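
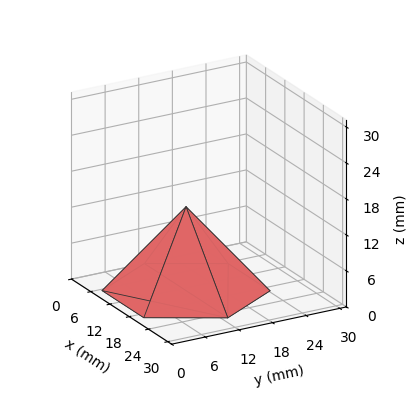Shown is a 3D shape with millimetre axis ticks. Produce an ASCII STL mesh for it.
Reading the render: the shape is a regular 6-sided pyramid, base circumscribed radius ≈ 13 mm, apex at z ≈ 14 mm (dimensions read to the nearest mm from the axis ticks). For the STL, each face is triangulated and given an outward normal.

solid part
  facet normal 0.0000 0.0000 -1.0000
    outer loop
      vertex 6.50 24.26 0.00
      vertex 19.50 24.26 0.00
      vertex 26.00 13.00 0.00
    endloop
  endfacet
  facet normal 0.0000 0.0000 -1.0000
    outer loop
      vertex 0.00 13.00 0.00
      vertex 6.50 24.26 0.00
      vertex 26.00 13.00 0.00
    endloop
  endfacet
  facet normal 0.0000 0.0000 -1.0000
    outer loop
      vertex 6.50 1.74 0.00
      vertex 0.00 13.00 0.00
      vertex 26.00 13.00 0.00
    endloop
  endfacet
  facet normal 0.0000 0.0000 -1.0000
    outer loop
      vertex 19.50 1.74 0.00
      vertex 6.50 1.74 0.00
      vertex 26.00 13.00 0.00
    endloop
  endfacet
  facet normal 0.6749 0.3896 0.6267
    outer loop
      vertex 26.00 13.00 0.00
      vertex 19.50 24.26 0.00
      vertex 13.00 13.00 14.00
    endloop
  endfacet
  facet normal 0.0000 0.7792 0.6267
    outer loop
      vertex 19.50 24.26 0.00
      vertex 6.50 24.26 0.00
      vertex 13.00 13.00 14.00
    endloop
  endfacet
  facet normal -0.6749 0.3896 0.6267
    outer loop
      vertex 6.50 24.26 0.00
      vertex 0.00 13.00 0.00
      vertex 13.00 13.00 14.00
    endloop
  endfacet
  facet normal -0.6749 -0.3896 0.6267
    outer loop
      vertex 0.00 13.00 0.00
      vertex 6.50 1.74 0.00
      vertex 13.00 13.00 14.00
    endloop
  endfacet
  facet normal 0.0000 -0.7792 0.6267
    outer loop
      vertex 6.50 1.74 0.00
      vertex 19.50 1.74 0.00
      vertex 13.00 13.00 14.00
    endloop
  endfacet
  facet normal 0.6749 -0.3896 0.6267
    outer loop
      vertex 19.50 1.74 0.00
      vertex 26.00 13.00 0.00
      vertex 13.00 13.00 14.00
    endloop
  endfacet
endsolid part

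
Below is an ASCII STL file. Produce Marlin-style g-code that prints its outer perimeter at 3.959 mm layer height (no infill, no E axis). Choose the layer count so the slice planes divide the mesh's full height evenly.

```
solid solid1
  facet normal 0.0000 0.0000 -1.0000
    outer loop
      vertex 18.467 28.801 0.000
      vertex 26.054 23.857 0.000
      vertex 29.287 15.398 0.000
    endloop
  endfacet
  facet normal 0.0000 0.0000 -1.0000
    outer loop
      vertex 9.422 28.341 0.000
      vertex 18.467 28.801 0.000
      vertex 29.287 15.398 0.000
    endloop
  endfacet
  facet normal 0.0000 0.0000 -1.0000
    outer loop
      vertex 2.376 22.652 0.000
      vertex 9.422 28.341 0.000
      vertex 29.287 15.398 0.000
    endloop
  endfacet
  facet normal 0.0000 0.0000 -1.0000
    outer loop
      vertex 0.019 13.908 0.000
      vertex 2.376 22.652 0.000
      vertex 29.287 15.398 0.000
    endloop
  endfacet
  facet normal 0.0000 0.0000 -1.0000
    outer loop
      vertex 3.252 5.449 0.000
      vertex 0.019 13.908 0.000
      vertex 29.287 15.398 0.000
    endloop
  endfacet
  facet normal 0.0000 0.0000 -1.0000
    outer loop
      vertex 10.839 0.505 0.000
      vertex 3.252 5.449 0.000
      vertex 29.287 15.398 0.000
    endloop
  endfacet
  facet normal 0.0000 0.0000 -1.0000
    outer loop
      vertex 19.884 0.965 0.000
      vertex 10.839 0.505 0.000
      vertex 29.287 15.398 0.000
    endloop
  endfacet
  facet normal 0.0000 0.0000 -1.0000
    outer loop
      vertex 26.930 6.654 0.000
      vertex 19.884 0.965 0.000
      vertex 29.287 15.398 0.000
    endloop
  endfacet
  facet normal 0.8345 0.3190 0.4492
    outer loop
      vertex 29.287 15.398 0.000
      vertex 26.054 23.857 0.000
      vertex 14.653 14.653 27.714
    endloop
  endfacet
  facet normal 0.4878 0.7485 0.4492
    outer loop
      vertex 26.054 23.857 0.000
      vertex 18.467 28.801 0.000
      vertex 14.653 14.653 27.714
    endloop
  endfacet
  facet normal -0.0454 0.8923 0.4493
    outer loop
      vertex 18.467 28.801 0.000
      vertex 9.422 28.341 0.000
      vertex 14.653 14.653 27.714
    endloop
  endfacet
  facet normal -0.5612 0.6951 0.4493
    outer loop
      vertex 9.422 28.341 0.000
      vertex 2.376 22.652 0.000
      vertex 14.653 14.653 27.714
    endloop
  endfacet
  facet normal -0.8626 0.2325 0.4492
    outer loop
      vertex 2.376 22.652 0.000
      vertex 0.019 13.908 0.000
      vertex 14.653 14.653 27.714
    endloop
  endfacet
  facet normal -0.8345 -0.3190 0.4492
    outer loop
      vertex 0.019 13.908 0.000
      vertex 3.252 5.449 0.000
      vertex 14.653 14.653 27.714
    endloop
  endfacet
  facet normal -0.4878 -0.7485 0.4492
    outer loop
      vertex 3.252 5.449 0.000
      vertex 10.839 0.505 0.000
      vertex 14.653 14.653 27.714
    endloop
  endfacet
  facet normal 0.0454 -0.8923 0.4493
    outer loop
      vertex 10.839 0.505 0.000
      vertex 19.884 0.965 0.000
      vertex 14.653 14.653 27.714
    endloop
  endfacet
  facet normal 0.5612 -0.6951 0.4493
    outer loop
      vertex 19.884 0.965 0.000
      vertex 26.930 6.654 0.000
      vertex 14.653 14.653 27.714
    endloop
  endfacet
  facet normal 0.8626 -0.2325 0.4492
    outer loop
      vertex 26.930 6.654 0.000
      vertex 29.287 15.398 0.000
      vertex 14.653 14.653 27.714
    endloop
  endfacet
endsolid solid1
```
; perimeter-only toolpath
G21 ; units = mm
G90 ; absolute positioning
G28 ; home
; layer 1
G0 Z3.959
G0 X27.196 Y15.292
G1 X24.425 Y22.542
G1 X17.922 Y26.780
G1 X10.169 Y26.386
G1 X4.130 Y21.509
G1 X2.110 Y14.014
G1 X4.881 Y6.764
G1 X11.384 Y2.526
G1 X19.137 Y2.920
G1 X25.176 Y7.797
G1 X27.196 Y15.292
; layer 2
G0 Z7.918
G0 X25.106 Y15.185
G1 X22.797 Y21.227
G1 X17.377 Y24.759
G1 X10.917 Y24.430
G1 X5.884 Y20.367
G1 X4.200 Y14.121
G1 X6.509 Y8.079
G1 X11.929 Y4.547
G1 X18.389 Y4.876
G1 X23.422 Y8.939
G1 X25.106 Y15.185
; layer 3
G0 Z11.877
G0 X23.015 Y15.079
G1 X21.168 Y19.912
G1 X16.832 Y22.738
G1 X11.664 Y22.475
G1 X7.638 Y19.224
G1 X6.291 Y14.227
G1 X8.138 Y9.394
G1 X12.474 Y6.568
G1 X17.642 Y6.831
G1 X21.668 Y10.082
G1 X23.015 Y15.079
; layer 4
G0 Z15.837
G0 X20.925 Y14.972
G1 X19.539 Y18.598
G1 X16.288 Y20.716
G1 X12.411 Y20.519
G1 X9.391 Y18.081
G1 X8.381 Y14.334
G1 X9.767 Y10.708
G1 X13.018 Y8.590
G1 X16.895 Y8.787
G1 X19.915 Y11.225
G1 X20.925 Y14.972
; layer 5
G0 Z19.796
G0 X18.834 Y14.866
G1 X17.910 Y17.283
G1 X15.743 Y18.695
G1 X13.158 Y18.564
G1 X11.145 Y16.938
G1 X10.472 Y14.440
G1 X11.396 Y12.023
G1 X13.563 Y10.611
G1 X16.148 Y10.742
G1 X18.161 Y12.368
G1 X18.834 Y14.866
; layer 6
G0 Z23.755
G0 X16.744 Y14.759
G1 X16.282 Y15.968
G1 X15.198 Y16.674
G1 X13.906 Y16.608
G1 X12.899 Y15.796
G1 X12.562 Y14.547
G1 X13.024 Y13.338
G1 X14.108 Y12.632
G1 X15.400 Y12.698
G1 X16.407 Y13.510
G1 X16.744 Y14.759
M2 ; end

The solid is a regular 10-sided pyramid, base circumscribed radius ≈ 14.7 mm, apex at z ≈ 27.7 mm. Slicing at Δz = 3.959 mm — 7 equal slices spanning the solid's height, so layer i sits at z = i·h/7 — gives 6 non-empty perimeters. Each is a 10-segment closed polygon; G0 lifts to the layer z and rapids to the start vertex, then G1 traces the edges. The cross-section shrinks linearly with z (the slice at the apex is degenerate and omitted).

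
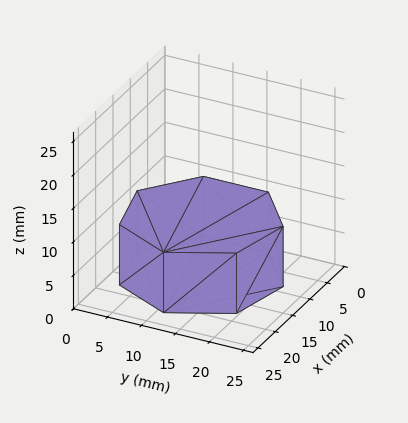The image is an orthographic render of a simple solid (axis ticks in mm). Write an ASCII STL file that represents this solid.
Reading the render: the shape is a regular 7-sided prism (a cylinder approximated with 7 flat sides), circumscribed radius ≈ 11 mm, height ≈ 9 mm (dimensions read to the nearest mm from the axis ticks). For the STL, each face is triangulated and given an outward normal.

solid part
  facet normal 0.0000 0.0000 -1.0000
    outer loop
      vertex 8.552 21.724 0.000
      vertex 17.858 19.600 0.000
      vertex 22.000 11.000 0.000
    endloop
  endfacet
  facet normal 0.0000 0.0000 -1.0000
    outer loop
      vertex 1.089 15.773 0.000
      vertex 8.552 21.724 0.000
      vertex 22.000 11.000 0.000
    endloop
  endfacet
  facet normal 0.0000 0.0000 -1.0000
    outer loop
      vertex 1.089 6.227 0.000
      vertex 1.089 15.773 0.000
      vertex 22.000 11.000 0.000
    endloop
  endfacet
  facet normal 0.0000 0.0000 -1.0000
    outer loop
      vertex 8.552 0.276 0.000
      vertex 1.089 6.227 0.000
      vertex 22.000 11.000 0.000
    endloop
  endfacet
  facet normal 0.0000 0.0000 -1.0000
    outer loop
      vertex 17.858 2.400 0.000
      vertex 8.552 0.276 0.000
      vertex 22.000 11.000 0.000
    endloop
  endfacet
  facet normal 0.0000 0.0000 1.0000
    outer loop
      vertex 22.000 11.000 9.000
      vertex 17.858 19.600 9.000
      vertex 8.552 21.724 9.000
    endloop
  endfacet
  facet normal 0.0000 0.0000 1.0000
    outer loop
      vertex 22.000 11.000 9.000
      vertex 8.552 21.724 9.000
      vertex 1.089 15.773 9.000
    endloop
  endfacet
  facet normal 0.0000 0.0000 1.0000
    outer loop
      vertex 22.000 11.000 9.000
      vertex 1.089 15.773 9.000
      vertex 1.089 6.227 9.000
    endloop
  endfacet
  facet normal 0.0000 0.0000 1.0000
    outer loop
      vertex 22.000 11.000 9.000
      vertex 1.089 6.227 9.000
      vertex 8.552 0.276 9.000
    endloop
  endfacet
  facet normal 0.0000 0.0000 1.0000
    outer loop
      vertex 22.000 11.000 9.000
      vertex 8.552 0.276 9.000
      vertex 17.858 2.400 9.000
    endloop
  endfacet
  facet normal 0.9010 0.4339 0.0000
    outer loop
      vertex 22.000 11.000 0.000
      vertex 17.858 19.600 0.000
      vertex 17.858 19.600 9.000
    endloop
  endfacet
  facet normal 0.9010 0.4339 0.0000
    outer loop
      vertex 22.000 11.000 0.000
      vertex 17.858 19.600 9.000
      vertex 22.000 11.000 9.000
    endloop
  endfacet
  facet normal 0.2225 0.9749 0.0000
    outer loop
      vertex 17.858 19.600 0.000
      vertex 8.552 21.724 0.000
      vertex 8.552 21.724 9.000
    endloop
  endfacet
  facet normal 0.2225 0.9749 0.0000
    outer loop
      vertex 17.858 19.600 0.000
      vertex 8.552 21.724 9.000
      vertex 17.858 19.600 9.000
    endloop
  endfacet
  facet normal -0.6235 0.7819 0.0000
    outer loop
      vertex 8.552 21.724 0.000
      vertex 1.089 15.773 0.000
      vertex 1.089 15.773 9.000
    endloop
  endfacet
  facet normal -0.6235 0.7819 0.0000
    outer loop
      vertex 8.552 21.724 0.000
      vertex 1.089 15.773 9.000
      vertex 8.552 21.724 9.000
    endloop
  endfacet
  facet normal -1.0000 0.0000 0.0000
    outer loop
      vertex 1.089 15.773 0.000
      vertex 1.089 6.227 0.000
      vertex 1.089 6.227 9.000
    endloop
  endfacet
  facet normal -1.0000 0.0000 0.0000
    outer loop
      vertex 1.089 15.773 0.000
      vertex 1.089 6.227 9.000
      vertex 1.089 15.773 9.000
    endloop
  endfacet
  facet normal -0.6235 -0.7819 0.0000
    outer loop
      vertex 1.089 6.227 0.000
      vertex 8.552 0.276 0.000
      vertex 8.552 0.276 9.000
    endloop
  endfacet
  facet normal -0.6235 -0.7819 0.0000
    outer loop
      vertex 1.089 6.227 0.000
      vertex 8.552 0.276 9.000
      vertex 1.089 6.227 9.000
    endloop
  endfacet
  facet normal 0.2225 -0.9749 0.0000
    outer loop
      vertex 8.552 0.276 0.000
      vertex 17.858 2.400 0.000
      vertex 17.858 2.400 9.000
    endloop
  endfacet
  facet normal 0.2225 -0.9749 0.0000
    outer loop
      vertex 8.552 0.276 0.000
      vertex 17.858 2.400 9.000
      vertex 8.552 0.276 9.000
    endloop
  endfacet
  facet normal 0.9010 -0.4339 0.0000
    outer loop
      vertex 17.858 2.400 0.000
      vertex 22.000 11.000 0.000
      vertex 22.000 11.000 9.000
    endloop
  endfacet
  facet normal 0.9010 -0.4339 0.0000
    outer loop
      vertex 17.858 2.400 0.000
      vertex 22.000 11.000 9.000
      vertex 17.858 2.400 9.000
    endloop
  endfacet
endsolid part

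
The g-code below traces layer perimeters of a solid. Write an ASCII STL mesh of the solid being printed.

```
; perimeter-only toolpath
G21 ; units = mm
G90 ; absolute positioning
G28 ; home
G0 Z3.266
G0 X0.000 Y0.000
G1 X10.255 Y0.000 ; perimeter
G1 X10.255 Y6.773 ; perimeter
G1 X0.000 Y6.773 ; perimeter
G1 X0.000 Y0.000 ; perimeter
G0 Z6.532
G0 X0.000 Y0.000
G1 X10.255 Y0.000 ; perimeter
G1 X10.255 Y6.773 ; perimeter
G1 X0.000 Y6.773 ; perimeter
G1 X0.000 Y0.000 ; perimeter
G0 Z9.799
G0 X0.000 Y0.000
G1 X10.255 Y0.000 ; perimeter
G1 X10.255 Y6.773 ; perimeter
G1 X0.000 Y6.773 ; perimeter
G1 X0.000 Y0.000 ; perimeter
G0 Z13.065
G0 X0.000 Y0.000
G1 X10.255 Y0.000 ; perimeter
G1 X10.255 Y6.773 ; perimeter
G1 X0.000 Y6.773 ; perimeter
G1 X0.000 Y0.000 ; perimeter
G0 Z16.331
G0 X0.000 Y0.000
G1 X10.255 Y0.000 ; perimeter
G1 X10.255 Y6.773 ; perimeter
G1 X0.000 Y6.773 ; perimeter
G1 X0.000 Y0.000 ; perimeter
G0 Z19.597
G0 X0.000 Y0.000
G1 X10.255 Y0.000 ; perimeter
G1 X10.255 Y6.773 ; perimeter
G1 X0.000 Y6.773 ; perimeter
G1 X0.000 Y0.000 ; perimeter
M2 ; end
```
solid part
  facet normal 0.0000 0.0000 -1.0000
    outer loop
      vertex 10.255 6.773 0.000
      vertex 10.255 0.000 0.000
      vertex 0.000 0.000 0.000
    endloop
  endfacet
  facet normal 0.0000 0.0000 -1.0000
    outer loop
      vertex 0.000 6.773 0.000
      vertex 10.255 6.773 0.000
      vertex 0.000 0.000 0.000
    endloop
  endfacet
  facet normal 0.0000 0.0000 1.0000
    outer loop
      vertex 0.000 0.000 19.597
      vertex 10.255 0.000 19.597
      vertex 10.255 6.773 19.597
    endloop
  endfacet
  facet normal 0.0000 0.0000 1.0000
    outer loop
      vertex 0.000 0.000 19.597
      vertex 10.255 6.773 19.597
      vertex 0.000 6.773 19.597
    endloop
  endfacet
  facet normal 0.0000 -1.0000 0.0000
    outer loop
      vertex 0.000 0.000 0.000
      vertex 10.255 0.000 0.000
      vertex 10.255 0.000 19.597
    endloop
  endfacet
  facet normal 0.0000 -1.0000 0.0000
    outer loop
      vertex 0.000 0.000 0.000
      vertex 10.255 0.000 19.597
      vertex 0.000 0.000 19.597
    endloop
  endfacet
  facet normal 0.0000 1.0000 0.0000
    outer loop
      vertex 10.255 6.773 19.597
      vertex 10.255 6.773 0.000
      vertex 0.000 6.773 0.000
    endloop
  endfacet
  facet normal 0.0000 1.0000 0.0000
    outer loop
      vertex 0.000 6.773 19.597
      vertex 10.255 6.773 19.597
      vertex 0.000 6.773 0.000
    endloop
  endfacet
  facet normal -1.0000 0.0000 0.0000
    outer loop
      vertex 0.000 6.773 19.597
      vertex 0.000 6.773 0.000
      vertex 0.000 0.000 0.000
    endloop
  endfacet
  facet normal -1.0000 0.0000 0.0000
    outer loop
      vertex 0.000 0.000 19.597
      vertex 0.000 6.773 19.597
      vertex 0.000 0.000 0.000
    endloop
  endfacet
  facet normal 1.0000 0.0000 0.0000
    outer loop
      vertex 10.255 0.000 0.000
      vertex 10.255 6.773 0.000
      vertex 10.255 6.773 19.597
    endloop
  endfacet
  facet normal 1.0000 0.0000 0.0000
    outer loop
      vertex 10.255 0.000 0.000
      vertex 10.255 6.773 19.597
      vertex 10.255 0.000 19.597
    endloop
  endfacet
endsolid part

The G0 Z moves step by Δz≈3.266 mm. Every layer's G1 loop is the same polygon, so the solid is a straight extrusion of it from z=0 to z≈19.6. Closing with flat bottom and top caps and triangulating gives 12 facets — a rectangular box, roughly 10.3 × 6.77 mm footprint and 19.6 mm tall.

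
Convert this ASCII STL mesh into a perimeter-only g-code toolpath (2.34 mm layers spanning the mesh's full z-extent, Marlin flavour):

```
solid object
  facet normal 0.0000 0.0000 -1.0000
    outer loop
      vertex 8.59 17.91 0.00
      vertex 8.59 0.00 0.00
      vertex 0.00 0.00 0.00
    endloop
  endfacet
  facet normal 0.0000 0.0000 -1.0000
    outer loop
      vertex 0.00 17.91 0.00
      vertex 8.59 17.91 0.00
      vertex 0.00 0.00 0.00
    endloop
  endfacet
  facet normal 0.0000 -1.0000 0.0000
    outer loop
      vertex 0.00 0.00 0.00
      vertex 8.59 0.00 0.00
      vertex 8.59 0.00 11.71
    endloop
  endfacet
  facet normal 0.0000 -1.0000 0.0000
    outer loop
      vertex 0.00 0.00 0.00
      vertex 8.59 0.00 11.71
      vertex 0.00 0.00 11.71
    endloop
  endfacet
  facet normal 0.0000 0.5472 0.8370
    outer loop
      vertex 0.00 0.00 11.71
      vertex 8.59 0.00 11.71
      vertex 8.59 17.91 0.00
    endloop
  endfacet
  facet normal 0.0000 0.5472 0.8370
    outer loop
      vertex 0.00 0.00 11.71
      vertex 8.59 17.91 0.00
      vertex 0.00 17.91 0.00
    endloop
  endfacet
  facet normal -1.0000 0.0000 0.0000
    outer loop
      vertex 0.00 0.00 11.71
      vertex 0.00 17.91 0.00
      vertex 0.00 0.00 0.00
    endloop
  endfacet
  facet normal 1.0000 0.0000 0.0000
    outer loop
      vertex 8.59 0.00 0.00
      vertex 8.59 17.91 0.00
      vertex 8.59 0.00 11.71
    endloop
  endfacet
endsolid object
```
; perimeter-only toolpath
G21 ; units = mm
G90 ; absolute positioning
G28 ; home
; layer 1
G0 Z2.34
G0 X0.00 Y0.00
G1 X8.59 Y0.00
G1 X8.59 Y14.33
G1 X0.00 Y14.33
G1 X0.00 Y0.00
; layer 2
G0 Z4.68
G0 X0.00 Y0.00
G1 X8.59 Y0.00
G1 X8.59 Y10.75
G1 X0.00 Y10.75
G1 X0.00 Y0.00
; layer 3
G0 Z7.03
G0 X0.00 Y0.00
G1 X8.59 Y0.00
G1 X8.59 Y7.16
G1 X0.00 Y7.16
G1 X0.00 Y0.00
; layer 4
G0 Z9.37
G0 X0.00 Y0.00
G1 X8.59 Y0.00
G1 X8.59 Y3.58
G1 X0.00 Y3.58
G1 X0.00 Y0.00
M2 ; end

The solid is a wedge (ramp): 8.59 × 17.9 mm base, rising to 11.7 mm along the y=0 edge and sloping linearly to z=0 at y=17.9. Slicing at Δz = 2.34 mm — 5 equal slices spanning the solid's height, so layer i sits at z = i·h/5 — gives 4 non-empty perimeters. Each is a 4-segment closed polygon; G0 lifts to the layer z and rapids to the start vertex, then G1 traces the edges. The cross-section shrinks linearly with z (the slice at the apex is degenerate and omitted).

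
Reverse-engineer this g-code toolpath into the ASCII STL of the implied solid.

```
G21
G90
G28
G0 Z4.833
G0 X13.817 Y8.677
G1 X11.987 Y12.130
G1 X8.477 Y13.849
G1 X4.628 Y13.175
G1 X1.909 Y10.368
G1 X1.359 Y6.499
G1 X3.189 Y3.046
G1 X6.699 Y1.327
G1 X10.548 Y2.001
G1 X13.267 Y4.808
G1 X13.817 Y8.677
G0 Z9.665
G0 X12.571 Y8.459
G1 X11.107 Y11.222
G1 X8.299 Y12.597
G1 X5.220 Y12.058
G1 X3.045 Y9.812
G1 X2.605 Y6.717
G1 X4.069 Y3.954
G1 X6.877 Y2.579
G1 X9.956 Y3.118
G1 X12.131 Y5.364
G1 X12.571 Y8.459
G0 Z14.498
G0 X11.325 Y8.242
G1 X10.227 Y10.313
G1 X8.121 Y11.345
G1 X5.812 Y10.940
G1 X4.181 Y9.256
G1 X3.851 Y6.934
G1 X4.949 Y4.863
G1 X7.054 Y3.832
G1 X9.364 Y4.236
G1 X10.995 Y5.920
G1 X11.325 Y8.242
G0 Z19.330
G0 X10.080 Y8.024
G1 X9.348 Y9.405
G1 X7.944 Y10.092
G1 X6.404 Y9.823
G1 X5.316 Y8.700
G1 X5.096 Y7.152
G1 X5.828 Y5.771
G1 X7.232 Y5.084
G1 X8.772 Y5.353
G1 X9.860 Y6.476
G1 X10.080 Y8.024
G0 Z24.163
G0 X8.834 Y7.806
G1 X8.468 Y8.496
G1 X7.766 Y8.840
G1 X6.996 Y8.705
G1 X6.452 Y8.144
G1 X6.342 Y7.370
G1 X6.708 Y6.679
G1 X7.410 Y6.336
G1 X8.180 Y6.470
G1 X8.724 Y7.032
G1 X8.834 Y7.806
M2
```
solid part
  facet normal 0.0000 0.0000 -1.0000
    outer loop
      vertex 8.655 15.101 0.000
      vertex 12.867 13.039 0.000
      vertex 15.063 8.895 0.000
    endloop
  endfacet
  facet normal 0.0000 0.0000 -1.0000
    outer loop
      vertex 4.036 14.293 0.000
      vertex 8.655 15.101 0.000
      vertex 15.063 8.895 0.000
    endloop
  endfacet
  facet normal 0.0000 0.0000 -1.0000
    outer loop
      vertex 0.773 10.924 0.000
      vertex 4.036 14.293 0.000
      vertex 15.063 8.895 0.000
    endloop
  endfacet
  facet normal 0.0000 0.0000 -1.0000
    outer loop
      vertex 0.113 6.281 0.000
      vertex 0.773 10.924 0.000
      vertex 15.063 8.895 0.000
    endloop
  endfacet
  facet normal 0.0000 0.0000 -1.0000
    outer loop
      vertex 2.309 2.137 0.000
      vertex 0.113 6.281 0.000
      vertex 15.063 8.895 0.000
    endloop
  endfacet
  facet normal 0.0000 0.0000 -1.0000
    outer loop
      vertex 6.521 0.075 0.000
      vertex 2.309 2.137 0.000
      vertex 15.063 8.895 0.000
    endloop
  endfacet
  facet normal 0.0000 0.0000 -1.0000
    outer loop
      vertex 11.140 0.883 0.000
      vertex 6.521 0.075 0.000
      vertex 15.063 8.895 0.000
    endloop
  endfacet
  facet normal 0.0000 0.0000 -1.0000
    outer loop
      vertex 14.403 4.252 0.000
      vertex 11.140 0.883 0.000
      vertex 15.063 8.895 0.000
    endloop
  endfacet
  facet normal 0.8574 0.4544 0.2415
    outer loop
      vertex 15.063 8.895 0.000
      vertex 12.867 13.039 0.000
      vertex 7.588 7.588 28.995
    endloop
  endfacet
  facet normal 0.4267 0.8716 0.2415
    outer loop
      vertex 12.867 13.039 0.000
      vertex 8.655 15.101 0.000
      vertex 7.588 7.588 28.995
    endloop
  endfacet
  facet normal -0.1672 0.9559 0.2415
    outer loop
      vertex 8.655 15.101 0.000
      vertex 4.036 14.293 0.000
      vertex 7.588 7.588 28.995
    endloop
  endfacet
  facet normal -0.6971 0.6751 0.2415
    outer loop
      vertex 4.036 14.293 0.000
      vertex 0.773 10.924 0.000
      vertex 7.588 7.588 28.995
    endloop
  endfacet
  facet normal -0.9607 0.1366 0.2415
    outer loop
      vertex 0.773 10.924 0.000
      vertex 0.113 6.281 0.000
      vertex 7.588 7.588 28.995
    endloop
  endfacet
  facet normal -0.8574 -0.4544 0.2415
    outer loop
      vertex 0.113 6.281 0.000
      vertex 2.309 2.137 0.000
      vertex 7.588 7.588 28.995
    endloop
  endfacet
  facet normal -0.4267 -0.8716 0.2415
    outer loop
      vertex 2.309 2.137 0.000
      vertex 6.521 0.075 0.000
      vertex 7.588 7.588 28.995
    endloop
  endfacet
  facet normal 0.1672 -0.9559 0.2415
    outer loop
      vertex 6.521 0.075 0.000
      vertex 11.140 0.883 0.000
      vertex 7.588 7.588 28.995
    endloop
  endfacet
  facet normal 0.6971 -0.6751 0.2415
    outer loop
      vertex 11.140 0.883 0.000
      vertex 14.403 4.252 0.000
      vertex 7.588 7.588 28.995
    endloop
  endfacet
  facet normal 0.9607 -0.1366 0.2415
    outer loop
      vertex 14.403 4.252 0.000
      vertex 15.063 8.895 0.000
      vertex 7.588 7.588 28.995
    endloop
  endfacet
endsolid part

The G0 Z moves step by Δz≈4.833 mm. The G1 loops shrink linearly with z, so the solid tapers from its base footprint up to z≈29. Closing with a flat bottom cap and the tapered top and triangulating gives 18 facets — a regular 10-sided pyramid, base circumscribed radius ≈ 7.59 mm, apex at z ≈ 29 mm.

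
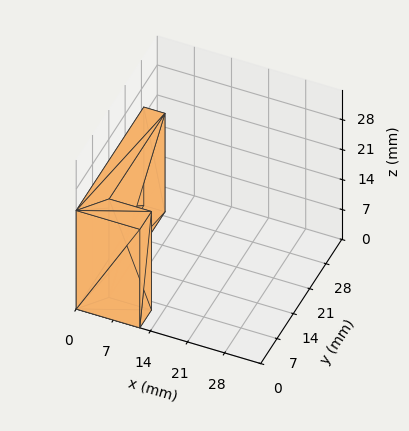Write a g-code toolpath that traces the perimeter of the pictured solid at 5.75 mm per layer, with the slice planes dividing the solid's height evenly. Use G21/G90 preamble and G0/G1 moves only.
Reading the render: the shape is an L-shaped prism: outer 12 × 29 mm, arm thicknesses ≈ 5 mm (horizontal) and 4 mm (vertical), extruded 23 mm in z (dimensions read to the nearest mm from the axis ticks). For the g-code, the solid's height is divided into equal slices at the stated Δz and each level perimeter traced with G1 moves after a G0 lift.

; perimeter-only toolpath
G21 ; units = mm
G90 ; absolute positioning
G28 ; home
; layer 1
G0 Z5.75
G0 X0.00 Y0.00
G1 X12.00 Y0.00
G1 X12.00 Y5.00
G1 X4.00 Y5.00
G1 X4.00 Y29.00
G1 X0.00 Y29.00
G1 X0.00 Y0.00
; layer 2
G0 Z11.50
G0 X0.00 Y0.00
G1 X12.00 Y0.00
G1 X12.00 Y5.00
G1 X4.00 Y5.00
G1 X4.00 Y29.00
G1 X0.00 Y29.00
G1 X0.00 Y0.00
; layer 3
G0 Z17.25
G0 X0.00 Y0.00
G1 X12.00 Y0.00
G1 X12.00 Y5.00
G1 X4.00 Y5.00
G1 X4.00 Y29.00
G1 X0.00 Y29.00
G1 X0.00 Y0.00
; layer 4
G0 Z23.00
G0 X0.00 Y0.00
G1 X12.00 Y0.00
G1 X12.00 Y5.00
G1 X4.00 Y5.00
G1 X4.00 Y29.00
G1 X0.00 Y29.00
G1 X0.00 Y0.00
M2 ; end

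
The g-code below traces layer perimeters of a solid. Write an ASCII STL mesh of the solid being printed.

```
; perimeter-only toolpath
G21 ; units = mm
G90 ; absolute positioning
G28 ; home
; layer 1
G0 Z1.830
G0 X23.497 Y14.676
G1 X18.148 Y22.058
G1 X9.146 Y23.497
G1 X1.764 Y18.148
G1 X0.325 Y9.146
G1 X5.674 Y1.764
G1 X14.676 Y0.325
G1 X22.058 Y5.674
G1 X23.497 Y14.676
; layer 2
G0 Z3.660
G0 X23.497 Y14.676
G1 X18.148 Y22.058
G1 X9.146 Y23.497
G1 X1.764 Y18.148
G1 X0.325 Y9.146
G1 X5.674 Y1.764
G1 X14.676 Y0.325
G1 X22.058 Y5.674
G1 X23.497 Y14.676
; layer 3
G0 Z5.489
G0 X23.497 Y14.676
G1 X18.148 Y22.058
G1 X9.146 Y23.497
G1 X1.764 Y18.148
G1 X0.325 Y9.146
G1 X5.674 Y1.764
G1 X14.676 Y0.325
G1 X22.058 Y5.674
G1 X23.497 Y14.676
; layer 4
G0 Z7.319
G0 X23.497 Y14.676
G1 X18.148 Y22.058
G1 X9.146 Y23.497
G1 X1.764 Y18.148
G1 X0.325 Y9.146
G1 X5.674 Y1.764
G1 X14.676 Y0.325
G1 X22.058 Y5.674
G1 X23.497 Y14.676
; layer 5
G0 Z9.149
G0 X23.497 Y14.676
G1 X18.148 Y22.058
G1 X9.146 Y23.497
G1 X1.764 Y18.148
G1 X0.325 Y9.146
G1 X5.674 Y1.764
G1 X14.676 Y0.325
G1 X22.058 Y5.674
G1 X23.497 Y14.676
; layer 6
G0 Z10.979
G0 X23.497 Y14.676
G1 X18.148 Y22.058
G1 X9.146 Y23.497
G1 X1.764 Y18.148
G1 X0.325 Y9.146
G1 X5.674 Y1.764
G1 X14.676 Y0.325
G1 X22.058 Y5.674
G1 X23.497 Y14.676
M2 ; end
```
solid part
  facet normal 0.0000 0.0000 -1.0000
    outer loop
      vertex 9.146 23.497 0.000
      vertex 18.148 22.058 0.000
      vertex 23.497 14.676 0.000
    endloop
  endfacet
  facet normal 0.0000 0.0000 -1.0000
    outer loop
      vertex 1.764 18.148 0.000
      vertex 9.146 23.497 0.000
      vertex 23.497 14.676 0.000
    endloop
  endfacet
  facet normal 0.0000 0.0000 -1.0000
    outer loop
      vertex 0.325 9.146 0.000
      vertex 1.764 18.148 0.000
      vertex 23.497 14.676 0.000
    endloop
  endfacet
  facet normal 0.0000 0.0000 -1.0000
    outer loop
      vertex 5.674 1.764 0.000
      vertex 0.325 9.146 0.000
      vertex 23.497 14.676 0.000
    endloop
  endfacet
  facet normal 0.0000 0.0000 -1.0000
    outer loop
      vertex 14.676 0.325 0.000
      vertex 5.674 1.764 0.000
      vertex 23.497 14.676 0.000
    endloop
  endfacet
  facet normal 0.0000 0.0000 -1.0000
    outer loop
      vertex 22.058 5.674 0.000
      vertex 14.676 0.325 0.000
      vertex 23.497 14.676 0.000
    endloop
  endfacet
  facet normal 0.0000 0.0000 1.0000
    outer loop
      vertex 23.497 14.676 10.979
      vertex 18.148 22.058 10.979
      vertex 9.146 23.497 10.979
    endloop
  endfacet
  facet normal 0.0000 0.0000 1.0000
    outer loop
      vertex 23.497 14.676 10.979
      vertex 9.146 23.497 10.979
      vertex 1.764 18.148 10.979
    endloop
  endfacet
  facet normal 0.0000 0.0000 1.0000
    outer loop
      vertex 23.497 14.676 10.979
      vertex 1.764 18.148 10.979
      vertex 0.325 9.146 10.979
    endloop
  endfacet
  facet normal 0.0000 0.0000 1.0000
    outer loop
      vertex 23.497 14.676 10.979
      vertex 0.325 9.146 10.979
      vertex 5.674 1.764 10.979
    endloop
  endfacet
  facet normal 0.0000 0.0000 1.0000
    outer loop
      vertex 23.497 14.676 10.979
      vertex 5.674 1.764 10.979
      vertex 14.676 0.325 10.979
    endloop
  endfacet
  facet normal 0.0000 0.0000 1.0000
    outer loop
      vertex 23.497 14.676 10.979
      vertex 14.676 0.325 10.979
      vertex 22.058 5.674 10.979
    endloop
  endfacet
  facet normal 0.8098 0.5868 0.0000
    outer loop
      vertex 23.497 14.676 0.000
      vertex 18.148 22.058 0.000
      vertex 18.148 22.058 10.979
    endloop
  endfacet
  facet normal 0.8098 0.5868 0.0000
    outer loop
      vertex 23.497 14.676 0.000
      vertex 18.148 22.058 10.979
      vertex 23.497 14.676 10.979
    endloop
  endfacet
  facet normal 0.1578 0.9875 0.0000
    outer loop
      vertex 18.148 22.058 0.000
      vertex 9.146 23.497 0.000
      vertex 9.146 23.497 10.979
    endloop
  endfacet
  facet normal 0.1578 0.9875 0.0000
    outer loop
      vertex 18.148 22.058 0.000
      vertex 9.146 23.497 10.979
      vertex 18.148 22.058 10.979
    endloop
  endfacet
  facet normal -0.5868 0.8098 0.0000
    outer loop
      vertex 9.146 23.497 0.000
      vertex 1.764 18.148 0.000
      vertex 1.764 18.148 10.979
    endloop
  endfacet
  facet normal -0.5868 0.8098 0.0000
    outer loop
      vertex 9.146 23.497 0.000
      vertex 1.764 18.148 10.979
      vertex 9.146 23.497 10.979
    endloop
  endfacet
  facet normal -0.9875 0.1578 0.0000
    outer loop
      vertex 1.764 18.148 0.000
      vertex 0.325 9.146 0.000
      vertex 0.325 9.146 10.979
    endloop
  endfacet
  facet normal -0.9875 0.1578 0.0000
    outer loop
      vertex 1.764 18.148 0.000
      vertex 0.325 9.146 10.979
      vertex 1.764 18.148 10.979
    endloop
  endfacet
  facet normal -0.8098 -0.5868 0.0000
    outer loop
      vertex 0.325 9.146 0.000
      vertex 5.674 1.764 0.000
      vertex 5.674 1.764 10.979
    endloop
  endfacet
  facet normal -0.8098 -0.5868 0.0000
    outer loop
      vertex 0.325 9.146 0.000
      vertex 5.674 1.764 10.979
      vertex 0.325 9.146 10.979
    endloop
  endfacet
  facet normal -0.1578 -0.9875 0.0000
    outer loop
      vertex 5.674 1.764 0.000
      vertex 14.676 0.325 0.000
      vertex 14.676 0.325 10.979
    endloop
  endfacet
  facet normal -0.1578 -0.9875 0.0000
    outer loop
      vertex 5.674 1.764 0.000
      vertex 14.676 0.325 10.979
      vertex 5.674 1.764 10.979
    endloop
  endfacet
  facet normal 0.5868 -0.8098 0.0000
    outer loop
      vertex 14.676 0.325 0.000
      vertex 22.058 5.674 0.000
      vertex 22.058 5.674 10.979
    endloop
  endfacet
  facet normal 0.5868 -0.8098 0.0000
    outer loop
      vertex 14.676 0.325 0.000
      vertex 22.058 5.674 10.979
      vertex 14.676 0.325 10.979
    endloop
  endfacet
  facet normal 0.9875 -0.1578 0.0000
    outer loop
      vertex 22.058 5.674 0.000
      vertex 23.497 14.676 0.000
      vertex 23.497 14.676 10.979
    endloop
  endfacet
  facet normal 0.9875 -0.1578 0.0000
    outer loop
      vertex 22.058 5.674 0.000
      vertex 23.497 14.676 10.979
      vertex 22.058 5.674 10.979
    endloop
  endfacet
endsolid part

The G0 Z moves step by Δz≈1.830 mm. Every layer's G1 loop is the same polygon, so the solid is a straight extrusion of it from z=0 to z≈11. Closing with flat bottom and top caps and triangulating gives 28 facets — a regular 8-sided prism (a cylinder approximated with 8 flat sides), circumscribed radius ≈ 11.9 mm, height ≈ 11 mm.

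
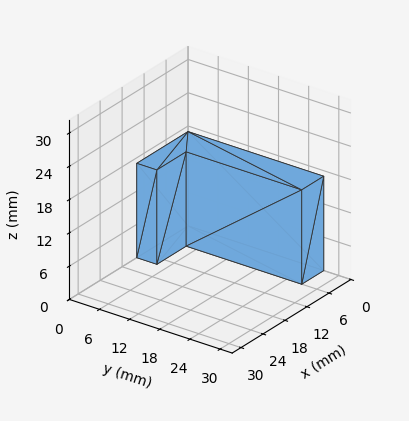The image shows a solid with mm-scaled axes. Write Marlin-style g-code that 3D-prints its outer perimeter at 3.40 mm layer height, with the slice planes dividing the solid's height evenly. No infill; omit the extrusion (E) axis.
Reading the render: the shape is an L-shaped prism: outer 14 × 27 mm, arm thicknesses ≈ 4 mm (horizontal) and 6 mm (vertical), extruded 17 mm in z (dimensions read to the nearest mm from the axis ticks). For the g-code, the solid's height is divided into equal slices at the stated Δz and each level perimeter traced with G1 moves after a G0 lift.

; perimeter-only toolpath
G21 ; units = mm
G90 ; absolute positioning
G28 ; home
; layer 1
G0 Z3.40
G0 X0.00 Y0.00
G1 X14.00 Y0.00
G1 X14.00 Y4.00
G1 X6.00 Y4.00
G1 X6.00 Y27.00
G1 X0.00 Y27.00
G1 X0.00 Y0.00
; layer 2
G0 Z6.80
G0 X0.00 Y0.00
G1 X14.00 Y0.00
G1 X14.00 Y4.00
G1 X6.00 Y4.00
G1 X6.00 Y27.00
G1 X0.00 Y27.00
G1 X0.00 Y0.00
; layer 3
G0 Z10.20
G0 X0.00 Y0.00
G1 X14.00 Y0.00
G1 X14.00 Y4.00
G1 X6.00 Y4.00
G1 X6.00 Y27.00
G1 X0.00 Y27.00
G1 X0.00 Y0.00
; layer 4
G0 Z13.60
G0 X0.00 Y0.00
G1 X14.00 Y0.00
G1 X14.00 Y4.00
G1 X6.00 Y4.00
G1 X6.00 Y27.00
G1 X0.00 Y27.00
G1 X0.00 Y0.00
; layer 5
G0 Z17.00
G0 X0.00 Y0.00
G1 X14.00 Y0.00
G1 X14.00 Y4.00
G1 X6.00 Y4.00
G1 X6.00 Y27.00
G1 X0.00 Y27.00
G1 X0.00 Y0.00
M2 ; end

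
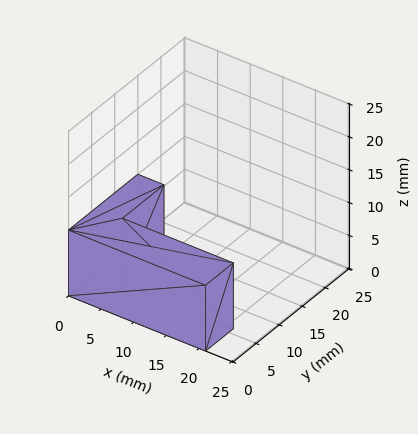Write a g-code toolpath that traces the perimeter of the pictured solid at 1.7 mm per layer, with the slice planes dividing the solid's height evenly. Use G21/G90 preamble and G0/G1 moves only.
Reading the render: the shape is an L-shaped prism: outer 21 × 15 mm, arm thicknesses ≈ 6 mm (horizontal) and 4 mm (vertical), extruded 10 mm in z (dimensions read to the nearest mm from the axis ticks). For the g-code, the solid's height is divided into equal slices at the stated Δz and each level perimeter traced with G1 moves after a G0 lift.

; perimeter-only toolpath
G21 ; units = mm
G90 ; absolute positioning
G28 ; home
; layer 1
G0 Z1.7
G0 X0.0 Y0.0
G1 X21.0 Y0.0
G1 X21.0 Y6.0
G1 X4.0 Y6.0
G1 X4.0 Y15.0
G1 X0.0 Y15.0
G1 X0.0 Y0.0
; layer 2
G0 Z3.3
G0 X0.0 Y0.0
G1 X21.0 Y0.0
G1 X21.0 Y6.0
G1 X4.0 Y6.0
G1 X4.0 Y15.0
G1 X0.0 Y15.0
G1 X0.0 Y0.0
; layer 3
G0 Z5.0
G0 X0.0 Y0.0
G1 X21.0 Y0.0
G1 X21.0 Y6.0
G1 X4.0 Y6.0
G1 X4.0 Y15.0
G1 X0.0 Y15.0
G1 X0.0 Y0.0
; layer 4
G0 Z6.7
G0 X0.0 Y0.0
G1 X21.0 Y0.0
G1 X21.0 Y6.0
G1 X4.0 Y6.0
G1 X4.0 Y15.0
G1 X0.0 Y15.0
G1 X0.0 Y0.0
; layer 5
G0 Z8.3
G0 X0.0 Y0.0
G1 X21.0 Y0.0
G1 X21.0 Y6.0
G1 X4.0 Y6.0
G1 X4.0 Y15.0
G1 X0.0 Y15.0
G1 X0.0 Y0.0
; layer 6
G0 Z10.0
G0 X0.0 Y0.0
G1 X21.0 Y0.0
G1 X21.0 Y6.0
G1 X4.0 Y6.0
G1 X4.0 Y15.0
G1 X0.0 Y15.0
G1 X0.0 Y0.0
M2 ; end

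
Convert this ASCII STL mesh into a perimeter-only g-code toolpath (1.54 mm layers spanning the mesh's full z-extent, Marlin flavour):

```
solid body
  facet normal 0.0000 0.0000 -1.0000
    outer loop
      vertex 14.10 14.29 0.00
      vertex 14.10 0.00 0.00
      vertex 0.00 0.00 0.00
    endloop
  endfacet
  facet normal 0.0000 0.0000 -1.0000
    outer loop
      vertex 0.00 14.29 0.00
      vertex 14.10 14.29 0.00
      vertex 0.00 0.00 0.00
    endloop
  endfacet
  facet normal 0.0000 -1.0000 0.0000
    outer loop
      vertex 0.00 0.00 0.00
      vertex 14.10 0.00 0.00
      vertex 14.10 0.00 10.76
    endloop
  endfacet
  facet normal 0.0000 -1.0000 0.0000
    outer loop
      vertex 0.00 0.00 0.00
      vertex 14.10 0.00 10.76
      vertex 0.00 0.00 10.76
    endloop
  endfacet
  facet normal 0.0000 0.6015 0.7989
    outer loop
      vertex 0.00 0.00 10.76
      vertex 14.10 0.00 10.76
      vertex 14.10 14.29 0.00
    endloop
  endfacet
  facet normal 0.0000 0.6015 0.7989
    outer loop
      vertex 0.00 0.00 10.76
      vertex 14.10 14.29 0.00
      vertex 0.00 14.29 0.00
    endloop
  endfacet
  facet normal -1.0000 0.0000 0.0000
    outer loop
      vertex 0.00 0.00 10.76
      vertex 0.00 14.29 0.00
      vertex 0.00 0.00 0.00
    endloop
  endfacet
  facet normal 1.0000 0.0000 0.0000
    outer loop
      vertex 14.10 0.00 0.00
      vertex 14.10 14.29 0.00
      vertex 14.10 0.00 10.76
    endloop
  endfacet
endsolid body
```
; perimeter-only toolpath
G21 ; units = mm
G90 ; absolute positioning
G28 ; home
; layer 1
G0 Z1.54
G0 X0.00 Y0.00
G1 X14.10 Y0.00
G1 X14.10 Y12.25
G1 X0.00 Y12.25
G1 X0.00 Y0.00
; layer 2
G0 Z3.07
G0 X0.00 Y0.00
G1 X14.10 Y0.00
G1 X14.10 Y10.21
G1 X0.00 Y10.21
G1 X0.00 Y0.00
; layer 3
G0 Z4.61
G0 X0.00 Y0.00
G1 X14.10 Y0.00
G1 X14.10 Y8.17
G1 X0.00 Y8.17
G1 X0.00 Y0.00
; layer 4
G0 Z6.15
G0 X0.00 Y0.00
G1 X14.10 Y0.00
G1 X14.10 Y6.12
G1 X0.00 Y6.12
G1 X0.00 Y0.00
; layer 5
G0 Z7.69
G0 X0.00 Y0.00
G1 X14.10 Y0.00
G1 X14.10 Y4.08
G1 X0.00 Y4.08
G1 X0.00 Y0.00
; layer 6
G0 Z9.22
G0 X0.00 Y0.00
G1 X14.10 Y0.00
G1 X14.10 Y2.04
G1 X0.00 Y2.04
G1 X0.00 Y0.00
M2 ; end

The solid is a wedge (ramp): 14.1 × 14.3 mm base, rising to 10.8 mm along the y=0 edge and sloping linearly to z=0 at y=14.3. Slicing at Δz = 1.54 mm — 7 equal slices spanning the solid's height, so layer i sits at z = i·h/7 — gives 6 non-empty perimeters. Each is a 4-segment closed polygon; G0 lifts to the layer z and rapids to the start vertex, then G1 traces the edges. The cross-section shrinks linearly with z (the slice at the apex is degenerate and omitted).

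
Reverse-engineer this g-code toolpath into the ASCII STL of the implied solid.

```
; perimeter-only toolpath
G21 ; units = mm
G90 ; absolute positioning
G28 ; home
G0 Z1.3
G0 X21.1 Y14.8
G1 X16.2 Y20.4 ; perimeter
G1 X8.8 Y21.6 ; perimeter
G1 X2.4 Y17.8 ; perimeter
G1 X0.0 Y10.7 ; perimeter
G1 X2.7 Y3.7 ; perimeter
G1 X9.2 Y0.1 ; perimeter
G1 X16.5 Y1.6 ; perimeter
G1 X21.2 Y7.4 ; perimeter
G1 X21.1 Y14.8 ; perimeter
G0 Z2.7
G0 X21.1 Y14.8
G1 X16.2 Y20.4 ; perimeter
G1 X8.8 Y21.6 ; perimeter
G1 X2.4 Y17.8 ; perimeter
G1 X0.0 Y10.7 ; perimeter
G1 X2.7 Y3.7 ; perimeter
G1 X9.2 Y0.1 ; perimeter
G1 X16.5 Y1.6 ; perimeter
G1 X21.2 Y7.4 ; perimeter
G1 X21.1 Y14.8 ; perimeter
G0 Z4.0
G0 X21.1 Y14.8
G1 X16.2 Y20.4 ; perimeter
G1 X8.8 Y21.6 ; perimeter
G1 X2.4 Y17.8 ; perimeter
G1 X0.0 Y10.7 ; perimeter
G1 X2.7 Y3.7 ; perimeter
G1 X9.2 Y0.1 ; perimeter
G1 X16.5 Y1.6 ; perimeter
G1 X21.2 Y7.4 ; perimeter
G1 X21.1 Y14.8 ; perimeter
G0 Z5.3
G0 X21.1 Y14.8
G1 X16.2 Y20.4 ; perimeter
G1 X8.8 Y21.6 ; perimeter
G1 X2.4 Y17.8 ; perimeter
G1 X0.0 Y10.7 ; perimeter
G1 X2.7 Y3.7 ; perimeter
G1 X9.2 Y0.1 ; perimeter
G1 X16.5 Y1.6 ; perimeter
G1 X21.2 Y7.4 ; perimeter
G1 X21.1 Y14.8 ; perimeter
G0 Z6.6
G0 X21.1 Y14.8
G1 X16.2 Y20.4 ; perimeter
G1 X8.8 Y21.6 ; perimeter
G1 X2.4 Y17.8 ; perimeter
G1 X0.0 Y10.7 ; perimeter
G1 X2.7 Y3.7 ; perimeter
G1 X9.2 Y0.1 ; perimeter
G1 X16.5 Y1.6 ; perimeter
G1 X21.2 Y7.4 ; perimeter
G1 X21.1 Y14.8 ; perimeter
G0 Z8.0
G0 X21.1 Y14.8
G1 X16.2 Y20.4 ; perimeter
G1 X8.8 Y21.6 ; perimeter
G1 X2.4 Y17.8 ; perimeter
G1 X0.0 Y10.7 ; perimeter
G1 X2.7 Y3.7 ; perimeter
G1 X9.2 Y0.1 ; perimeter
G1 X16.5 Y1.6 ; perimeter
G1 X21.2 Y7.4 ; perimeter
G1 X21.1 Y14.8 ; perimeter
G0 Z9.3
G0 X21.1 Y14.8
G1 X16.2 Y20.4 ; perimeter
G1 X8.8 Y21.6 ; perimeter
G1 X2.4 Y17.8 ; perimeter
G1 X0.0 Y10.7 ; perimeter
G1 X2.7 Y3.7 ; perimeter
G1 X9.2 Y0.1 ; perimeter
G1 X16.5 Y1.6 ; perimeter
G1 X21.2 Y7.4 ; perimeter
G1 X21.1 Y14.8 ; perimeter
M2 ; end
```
solid part
  facet normal 0.0000 0.0000 -1.0000
    outer loop
      vertex 8.8 21.6 0.0
      vertex 16.2 20.4 0.0
      vertex 21.1 14.8 0.0
    endloop
  endfacet
  facet normal 0.0000 0.0000 -1.0000
    outer loop
      vertex 2.4 17.8 0.0
      vertex 8.8 21.6 0.0
      vertex 21.1 14.8 0.0
    endloop
  endfacet
  facet normal 0.0000 0.0000 -1.0000
    outer loop
      vertex 0.0 10.7 0.0
      vertex 2.4 17.8 0.0
      vertex 21.1 14.8 0.0
    endloop
  endfacet
  facet normal 0.0000 0.0000 -1.0000
    outer loop
      vertex 2.7 3.7 0.0
      vertex 0.0 10.7 0.0
      vertex 21.1 14.8 0.0
    endloop
  endfacet
  facet normal 0.0000 0.0000 -1.0000
    outer loop
      vertex 9.2 0.1 0.0
      vertex 2.7 3.7 0.0
      vertex 21.1 14.8 0.0
    endloop
  endfacet
  facet normal 0.0000 0.0000 -1.0000
    outer loop
      vertex 16.5 1.6 0.0
      vertex 9.2 0.1 0.0
      vertex 21.1 14.8 0.0
    endloop
  endfacet
  facet normal 0.0000 0.0000 -1.0000
    outer loop
      vertex 21.2 7.4 0.0
      vertex 16.5 1.6 0.0
      vertex 21.1 14.8 0.0
    endloop
  endfacet
  facet normal 0.0000 0.0000 1.0000
    outer loop
      vertex 21.1 14.8 9.3
      vertex 16.2 20.4 9.3
      vertex 8.8 21.6 9.3
    endloop
  endfacet
  facet normal 0.0000 0.0000 1.0000
    outer loop
      vertex 21.1 14.8 9.3
      vertex 8.8 21.6 9.3
      vertex 2.4 17.8 9.3
    endloop
  endfacet
  facet normal 0.0000 0.0000 1.0000
    outer loop
      vertex 21.1 14.8 9.3
      vertex 2.4 17.8 9.3
      vertex 0.0 10.7 9.3
    endloop
  endfacet
  facet normal 0.0000 0.0000 1.0000
    outer loop
      vertex 21.1 14.8 9.3
      vertex 0.0 10.7 9.3
      vertex 2.7 3.7 9.3
    endloop
  endfacet
  facet normal 0.0000 0.0000 1.0000
    outer loop
      vertex 21.1 14.8 9.3
      vertex 2.7 3.7 9.3
      vertex 9.2 0.1 9.3
    endloop
  endfacet
  facet normal 0.0000 0.0000 1.0000
    outer loop
      vertex 21.1 14.8 9.3
      vertex 9.2 0.1 9.3
      vertex 16.5 1.6 9.3
    endloop
  endfacet
  facet normal 0.0000 0.0000 1.0000
    outer loop
      vertex 21.1 14.8 9.3
      vertex 16.5 1.6 9.3
      vertex 21.2 7.4 9.3
    endloop
  endfacet
  facet normal 0.7526 0.6585 0.0000
    outer loop
      vertex 21.1 14.8 0.0
      vertex 16.2 20.4 0.0
      vertex 16.2 20.4 9.3
    endloop
  endfacet
  facet normal 0.7526 0.6585 0.0000
    outer loop
      vertex 21.1 14.8 0.0
      vertex 16.2 20.4 9.3
      vertex 21.1 14.8 9.3
    endloop
  endfacet
  facet normal 0.1601 0.9871 0.0000
    outer loop
      vertex 16.2 20.4 0.0
      vertex 8.8 21.6 0.0
      vertex 8.8 21.6 9.3
    endloop
  endfacet
  facet normal 0.1601 0.9871 0.0000
    outer loop
      vertex 16.2 20.4 0.0
      vertex 8.8 21.6 9.3
      vertex 16.2 20.4 9.3
    endloop
  endfacet
  facet normal -0.5105 0.8599 0.0000
    outer loop
      vertex 8.8 21.6 0.0
      vertex 2.4 17.8 0.0
      vertex 2.4 17.8 9.3
    endloop
  endfacet
  facet normal -0.5105 0.8599 0.0000
    outer loop
      vertex 8.8 21.6 0.0
      vertex 2.4 17.8 9.3
      vertex 8.8 21.6 9.3
    endloop
  endfacet
  facet normal -0.9473 0.3202 0.0000
    outer loop
      vertex 2.4 17.8 0.0
      vertex 0.0 10.7 0.0
      vertex 0.0 10.7 9.3
    endloop
  endfacet
  facet normal -0.9473 0.3202 0.0000
    outer loop
      vertex 2.4 17.8 0.0
      vertex 0.0 10.7 9.3
      vertex 2.4 17.8 9.3
    endloop
  endfacet
  facet normal -0.9330 -0.3599 0.0000
    outer loop
      vertex 0.0 10.7 0.0
      vertex 2.7 3.7 0.0
      vertex 2.7 3.7 9.3
    endloop
  endfacet
  facet normal -0.9330 -0.3599 0.0000
    outer loop
      vertex 0.0 10.7 0.0
      vertex 2.7 3.7 9.3
      vertex 0.0 10.7 9.3
    endloop
  endfacet
  facet normal -0.4845 -0.8748 0.0000
    outer loop
      vertex 2.7 3.7 0.0
      vertex 9.2 0.1 0.0
      vertex 9.2 0.1 9.3
    endloop
  endfacet
  facet normal -0.4845 -0.8748 0.0000
    outer loop
      vertex 2.7 3.7 0.0
      vertex 9.2 0.1 9.3
      vertex 2.7 3.7 9.3
    endloop
  endfacet
  facet normal 0.2013 -0.9795 0.0000
    outer loop
      vertex 9.2 0.1 0.0
      vertex 16.5 1.6 0.0
      vertex 16.5 1.6 9.3
    endloop
  endfacet
  facet normal 0.2013 -0.9795 0.0000
    outer loop
      vertex 9.2 0.1 0.0
      vertex 16.5 1.6 9.3
      vertex 9.2 0.1 9.3
    endloop
  endfacet
  facet normal 0.7769 -0.6296 0.0000
    outer loop
      vertex 16.5 1.6 0.0
      vertex 21.2 7.4 0.0
      vertex 21.2 7.4 9.3
    endloop
  endfacet
  facet normal 0.7769 -0.6296 0.0000
    outer loop
      vertex 16.5 1.6 0.0
      vertex 21.2 7.4 9.3
      vertex 16.5 1.6 9.3
    endloop
  endfacet
  facet normal 0.9999 0.0135 0.0000
    outer loop
      vertex 21.2 7.4 0.0
      vertex 21.1 14.8 0.0
      vertex 21.1 14.8 9.3
    endloop
  endfacet
  facet normal 0.9999 0.0135 0.0000
    outer loop
      vertex 21.2 7.4 0.0
      vertex 21.1 14.8 9.3
      vertex 21.2 7.4 9.3
    endloop
  endfacet
endsolid part

The G0 Z moves step by Δz≈1.3 mm. Every layer's G1 loop is the same polygon, so the solid is a straight extrusion of it from z=0 to z≈9.3. Closing with flat bottom and top caps and triangulating gives 32 facets — a regular 9-sided prism (a cylinder approximated with 9 flat sides), circumscribed radius ≈ 10.9 mm, height ≈ 9.3 mm.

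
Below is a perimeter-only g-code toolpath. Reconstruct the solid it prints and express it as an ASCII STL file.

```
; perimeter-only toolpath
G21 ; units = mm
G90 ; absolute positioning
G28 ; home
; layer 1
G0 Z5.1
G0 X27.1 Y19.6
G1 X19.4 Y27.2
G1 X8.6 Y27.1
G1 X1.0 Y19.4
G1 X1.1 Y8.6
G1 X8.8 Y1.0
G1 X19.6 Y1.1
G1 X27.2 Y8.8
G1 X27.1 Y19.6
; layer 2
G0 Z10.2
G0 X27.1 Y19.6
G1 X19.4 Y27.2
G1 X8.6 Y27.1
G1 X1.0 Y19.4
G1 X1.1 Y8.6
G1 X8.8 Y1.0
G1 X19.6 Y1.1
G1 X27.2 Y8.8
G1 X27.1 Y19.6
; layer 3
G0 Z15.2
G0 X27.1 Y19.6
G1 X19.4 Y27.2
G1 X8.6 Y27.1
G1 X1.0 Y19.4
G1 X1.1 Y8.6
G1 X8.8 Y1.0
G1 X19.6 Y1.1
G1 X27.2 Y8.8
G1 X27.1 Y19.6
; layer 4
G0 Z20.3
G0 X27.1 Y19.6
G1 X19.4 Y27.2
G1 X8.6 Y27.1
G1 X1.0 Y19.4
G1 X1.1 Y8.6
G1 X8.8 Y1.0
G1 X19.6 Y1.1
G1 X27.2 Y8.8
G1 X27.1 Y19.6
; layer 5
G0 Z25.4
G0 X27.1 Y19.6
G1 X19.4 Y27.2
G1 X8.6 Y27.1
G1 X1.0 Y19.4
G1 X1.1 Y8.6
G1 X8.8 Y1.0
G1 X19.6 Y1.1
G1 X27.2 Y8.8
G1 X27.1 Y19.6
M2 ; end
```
solid part
  facet normal 0.0000 0.0000 -1.0000
    outer loop
      vertex 8.6 27.1 0.0
      vertex 19.4 27.2 0.0
      vertex 27.1 19.6 0.0
    endloop
  endfacet
  facet normal 0.0000 0.0000 -1.0000
    outer loop
      vertex 1.0 19.4 0.0
      vertex 8.6 27.1 0.0
      vertex 27.1 19.6 0.0
    endloop
  endfacet
  facet normal 0.0000 0.0000 -1.0000
    outer loop
      vertex 1.1 8.6 0.0
      vertex 1.0 19.4 0.0
      vertex 27.1 19.6 0.0
    endloop
  endfacet
  facet normal 0.0000 0.0000 -1.0000
    outer loop
      vertex 8.8 1.0 0.0
      vertex 1.1 8.6 0.0
      vertex 27.1 19.6 0.0
    endloop
  endfacet
  facet normal 0.0000 0.0000 -1.0000
    outer loop
      vertex 19.6 1.1 0.0
      vertex 8.8 1.0 0.0
      vertex 27.1 19.6 0.0
    endloop
  endfacet
  facet normal 0.0000 0.0000 -1.0000
    outer loop
      vertex 27.2 8.8 0.0
      vertex 19.6 1.1 0.0
      vertex 27.1 19.6 0.0
    endloop
  endfacet
  facet normal 0.0000 0.0000 1.0000
    outer loop
      vertex 27.1 19.6 25.4
      vertex 19.4 27.2 25.4
      vertex 8.6 27.1 25.4
    endloop
  endfacet
  facet normal 0.0000 0.0000 1.0000
    outer loop
      vertex 27.1 19.6 25.4
      vertex 8.6 27.1 25.4
      vertex 1.0 19.4 25.4
    endloop
  endfacet
  facet normal 0.0000 0.0000 1.0000
    outer loop
      vertex 27.1 19.6 25.4
      vertex 1.0 19.4 25.4
      vertex 1.1 8.6 25.4
    endloop
  endfacet
  facet normal 0.0000 0.0000 1.0000
    outer loop
      vertex 27.1 19.6 25.4
      vertex 1.1 8.6 25.4
      vertex 8.8 1.0 25.4
    endloop
  endfacet
  facet normal 0.0000 0.0000 1.0000
    outer loop
      vertex 27.1 19.6 25.4
      vertex 8.8 1.0 25.4
      vertex 19.6 1.1 25.4
    endloop
  endfacet
  facet normal 0.0000 0.0000 1.0000
    outer loop
      vertex 27.1 19.6 25.4
      vertex 19.6 1.1 25.4
      vertex 27.2 8.8 25.4
    endloop
  endfacet
  facet normal 0.7025 0.7117 0.0000
    outer loop
      vertex 27.1 19.6 0.0
      vertex 19.4 27.2 0.0
      vertex 19.4 27.2 25.4
    endloop
  endfacet
  facet normal 0.7025 0.7117 0.0000
    outer loop
      vertex 27.1 19.6 0.0
      vertex 19.4 27.2 25.4
      vertex 27.1 19.6 25.4
    endloop
  endfacet
  facet normal -0.0093 1.0000 0.0000
    outer loop
      vertex 19.4 27.2 0.0
      vertex 8.6 27.1 0.0
      vertex 8.6 27.1 25.4
    endloop
  endfacet
  facet normal -0.0093 1.0000 0.0000
    outer loop
      vertex 19.4 27.2 0.0
      vertex 8.6 27.1 25.4
      vertex 19.4 27.2 25.4
    endloop
  endfacet
  facet normal -0.7117 0.7025 0.0000
    outer loop
      vertex 8.6 27.1 0.0
      vertex 1.0 19.4 0.0
      vertex 1.0 19.4 25.4
    endloop
  endfacet
  facet normal -0.7117 0.7025 0.0000
    outer loop
      vertex 8.6 27.1 0.0
      vertex 1.0 19.4 25.4
      vertex 8.6 27.1 25.4
    endloop
  endfacet
  facet normal -1.0000 -0.0093 0.0000
    outer loop
      vertex 1.0 19.4 0.0
      vertex 1.1 8.6 0.0
      vertex 1.1 8.6 25.4
    endloop
  endfacet
  facet normal -1.0000 -0.0093 0.0000
    outer loop
      vertex 1.0 19.4 0.0
      vertex 1.1 8.6 25.4
      vertex 1.0 19.4 25.4
    endloop
  endfacet
  facet normal -0.7025 -0.7117 0.0000
    outer loop
      vertex 1.1 8.6 0.0
      vertex 8.8 1.0 0.0
      vertex 8.8 1.0 25.4
    endloop
  endfacet
  facet normal -0.7025 -0.7117 0.0000
    outer loop
      vertex 1.1 8.6 0.0
      vertex 8.8 1.0 25.4
      vertex 1.1 8.6 25.4
    endloop
  endfacet
  facet normal 0.0093 -1.0000 0.0000
    outer loop
      vertex 8.8 1.0 0.0
      vertex 19.6 1.1 0.0
      vertex 19.6 1.1 25.4
    endloop
  endfacet
  facet normal 0.0093 -1.0000 0.0000
    outer loop
      vertex 8.8 1.0 0.0
      vertex 19.6 1.1 25.4
      vertex 8.8 1.0 25.4
    endloop
  endfacet
  facet normal 0.7117 -0.7025 0.0000
    outer loop
      vertex 19.6 1.1 0.0
      vertex 27.2 8.8 0.0
      vertex 27.2 8.8 25.4
    endloop
  endfacet
  facet normal 0.7117 -0.7025 0.0000
    outer loop
      vertex 19.6 1.1 0.0
      vertex 27.2 8.8 25.4
      vertex 19.6 1.1 25.4
    endloop
  endfacet
  facet normal 1.0000 0.0093 0.0000
    outer loop
      vertex 27.2 8.8 0.0
      vertex 27.1 19.6 0.0
      vertex 27.1 19.6 25.4
    endloop
  endfacet
  facet normal 1.0000 0.0093 0.0000
    outer loop
      vertex 27.2 8.8 0.0
      vertex 27.1 19.6 25.4
      vertex 27.2 8.8 25.4
    endloop
  endfacet
endsolid part

The G0 Z moves step by Δz≈5.1 mm. Every layer's G1 loop is the same polygon, so the solid is a straight extrusion of it from z=0 to z≈25.4. Closing with flat bottom and top caps and triangulating gives 28 facets — a regular 8-sided prism (a cylinder approximated with 8 flat sides), circumscribed radius ≈ 14.1 mm, height ≈ 25.4 mm.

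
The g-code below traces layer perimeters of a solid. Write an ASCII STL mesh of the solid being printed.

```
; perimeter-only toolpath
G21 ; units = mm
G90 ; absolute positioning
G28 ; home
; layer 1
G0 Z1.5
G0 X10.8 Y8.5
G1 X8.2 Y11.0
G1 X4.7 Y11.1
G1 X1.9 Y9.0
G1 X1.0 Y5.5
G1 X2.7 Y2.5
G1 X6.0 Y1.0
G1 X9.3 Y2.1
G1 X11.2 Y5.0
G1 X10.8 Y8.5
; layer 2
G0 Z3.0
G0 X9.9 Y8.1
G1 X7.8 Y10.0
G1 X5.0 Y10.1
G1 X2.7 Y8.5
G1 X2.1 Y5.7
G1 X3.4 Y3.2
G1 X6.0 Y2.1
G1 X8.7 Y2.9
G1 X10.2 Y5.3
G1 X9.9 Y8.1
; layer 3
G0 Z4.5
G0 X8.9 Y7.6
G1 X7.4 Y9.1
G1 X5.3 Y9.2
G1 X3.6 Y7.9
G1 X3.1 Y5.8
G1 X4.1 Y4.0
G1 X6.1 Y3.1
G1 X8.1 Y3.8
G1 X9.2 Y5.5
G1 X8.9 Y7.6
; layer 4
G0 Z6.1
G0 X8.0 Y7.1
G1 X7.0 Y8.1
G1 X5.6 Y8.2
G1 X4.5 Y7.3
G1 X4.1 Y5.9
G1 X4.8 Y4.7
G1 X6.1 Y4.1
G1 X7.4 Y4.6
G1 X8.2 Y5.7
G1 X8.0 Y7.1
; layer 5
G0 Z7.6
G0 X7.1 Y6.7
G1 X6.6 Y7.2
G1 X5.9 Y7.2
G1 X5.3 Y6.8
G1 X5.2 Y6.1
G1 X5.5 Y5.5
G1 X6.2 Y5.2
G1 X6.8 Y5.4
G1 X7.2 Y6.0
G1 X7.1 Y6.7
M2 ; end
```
solid part
  facet normal 0.0000 0.0000 -1.0000
    outer loop
      vertex 4.4 12.1 0.0
      vertex 8.6 11.9 0.0
      vertex 11.7 9.0 0.0
    endloop
  endfacet
  facet normal 0.0000 0.0000 -1.0000
    outer loop
      vertex 1.0 9.6 0.0
      vertex 4.4 12.1 0.0
      vertex 11.7 9.0 0.0
    endloop
  endfacet
  facet normal 0.0000 0.0000 -1.0000
    outer loop
      vertex 0.0 5.4 0.0
      vertex 1.0 9.6 0.0
      vertex 11.7 9.0 0.0
    endloop
  endfacet
  facet normal 0.0000 0.0000 -1.0000
    outer loop
      vertex 2.0 1.7 0.0
      vertex 0.0 5.4 0.0
      vertex 11.7 9.0 0.0
    endloop
  endfacet
  facet normal 0.0000 0.0000 -1.0000
    outer loop
      vertex 5.9 0.0 0.0
      vertex 2.0 1.7 0.0
      vertex 11.7 9.0 0.0
    endloop
  endfacet
  facet normal 0.0000 0.0000 -1.0000
    outer loop
      vertex 9.9 1.3 0.0
      vertex 5.9 0.0 0.0
      vertex 11.7 9.0 0.0
    endloop
  endfacet
  facet normal 0.0000 0.0000 -1.0000
    outer loop
      vertex 12.2 4.8 0.0
      vertex 9.9 1.3 0.0
      vertex 11.7 9.0 0.0
    endloop
  endfacet
  facet normal 0.5760 0.6158 0.5376
    outer loop
      vertex 11.7 9.0 0.0
      vertex 8.6 11.9 0.0
      vertex 6.2 6.2 9.1
    endloop
  endfacet
  facet normal 0.0401 0.8420 0.5380
    outer loop
      vertex 8.6 11.9 0.0
      vertex 4.4 12.1 0.0
      vertex 6.2 6.2 9.1
    endloop
  endfacet
  facet normal -0.4991 0.6787 0.5388
    outer loop
      vertex 4.4 12.1 0.0
      vertex 1.0 9.6 0.0
      vertex 6.2 6.2 9.1
    endloop
  endfacet
  facet normal -0.8185 0.1949 0.5405
    outer loop
      vertex 1.0 9.6 0.0
      vertex 0.0 5.4 0.0
      vertex 6.2 6.2 9.1
    endloop
  endfacet
  facet normal -0.7406 -0.4003 0.5397
    outer loop
      vertex 0.0 5.4 0.0
      vertex 2.0 1.7 0.0
      vertex 6.2 6.2 9.1
    endloop
  endfacet
  facet normal -0.3369 -0.7729 0.5377
    outer loop
      vertex 2.0 1.7 0.0
      vertex 5.9 0.0 0.0
      vertex 6.2 6.2 9.1
    endloop
  endfacet
  facet normal 0.2606 -0.8018 0.5377
    outer loop
      vertex 5.9 0.0 0.0
      vertex 9.9 1.3 0.0
      vertex 6.2 6.2 9.1
    endloop
  endfacet
  facet normal 0.7053 -0.4635 0.5364
    outer loop
      vertex 9.9 1.3 0.0
      vertex 12.2 4.8 0.0
      vertex 6.2 6.2 9.1
    endloop
  endfacet
  facet normal 0.8377 0.0997 0.5370
    outer loop
      vertex 12.2 4.8 0.0
      vertex 11.7 9.0 0.0
      vertex 6.2 6.2 9.1
    endloop
  endfacet
endsolid part

The G0 Z moves step by Δz≈1.5 mm. The G1 loops shrink linearly with z, so the solid tapers from its base footprint up to z≈9.1. Closing with a flat bottom cap and the tapered top and triangulating gives 16 facets — a regular 9-sided pyramid, base circumscribed radius ≈ 6.2 mm, apex at z ≈ 9.1 mm.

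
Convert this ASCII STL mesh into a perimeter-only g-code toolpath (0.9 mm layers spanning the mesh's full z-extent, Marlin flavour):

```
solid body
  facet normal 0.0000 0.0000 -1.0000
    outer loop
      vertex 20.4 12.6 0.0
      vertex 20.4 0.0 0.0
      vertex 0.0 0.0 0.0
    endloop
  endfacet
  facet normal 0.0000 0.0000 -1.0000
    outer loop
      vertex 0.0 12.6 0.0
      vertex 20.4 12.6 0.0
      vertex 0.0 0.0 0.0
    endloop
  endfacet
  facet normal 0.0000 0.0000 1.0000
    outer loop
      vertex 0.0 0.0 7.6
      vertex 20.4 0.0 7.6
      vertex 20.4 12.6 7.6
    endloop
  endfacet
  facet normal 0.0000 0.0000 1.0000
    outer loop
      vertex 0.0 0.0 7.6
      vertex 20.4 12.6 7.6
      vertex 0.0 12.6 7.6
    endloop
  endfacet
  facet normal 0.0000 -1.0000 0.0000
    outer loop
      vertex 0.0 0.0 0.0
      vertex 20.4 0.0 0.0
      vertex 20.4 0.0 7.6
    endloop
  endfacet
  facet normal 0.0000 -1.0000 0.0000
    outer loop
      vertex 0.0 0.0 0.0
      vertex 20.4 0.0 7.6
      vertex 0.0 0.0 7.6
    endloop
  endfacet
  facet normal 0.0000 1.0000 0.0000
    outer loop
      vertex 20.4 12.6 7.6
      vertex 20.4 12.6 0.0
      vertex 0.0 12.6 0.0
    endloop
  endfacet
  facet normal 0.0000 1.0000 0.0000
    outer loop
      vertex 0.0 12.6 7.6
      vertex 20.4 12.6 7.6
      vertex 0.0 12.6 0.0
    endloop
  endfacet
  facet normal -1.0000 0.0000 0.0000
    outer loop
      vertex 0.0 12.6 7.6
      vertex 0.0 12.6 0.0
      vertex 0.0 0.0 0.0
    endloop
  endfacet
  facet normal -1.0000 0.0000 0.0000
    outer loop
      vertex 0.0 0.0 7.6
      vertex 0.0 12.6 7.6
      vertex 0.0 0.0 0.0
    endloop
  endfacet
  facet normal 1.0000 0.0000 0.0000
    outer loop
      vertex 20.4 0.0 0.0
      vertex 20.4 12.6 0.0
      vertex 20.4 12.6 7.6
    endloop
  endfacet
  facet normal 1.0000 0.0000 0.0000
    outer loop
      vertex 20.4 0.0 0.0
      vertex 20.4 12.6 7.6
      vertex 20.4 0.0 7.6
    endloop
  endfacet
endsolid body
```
; perimeter-only toolpath
G21 ; units = mm
G90 ; absolute positioning
G28 ; home
; layer 1
G0 Z0.9
G0 X0.0 Y0.0
G1 X20.4 Y0.0
G1 X20.4 Y12.6
G1 X0.0 Y12.6
G1 X0.0 Y0.0
; layer 2
G0 Z1.9
G0 X0.0 Y0.0
G1 X20.4 Y0.0
G1 X20.4 Y12.6
G1 X0.0 Y12.6
G1 X0.0 Y0.0
; layer 3
G0 Z2.8
G0 X0.0 Y0.0
G1 X20.4 Y0.0
G1 X20.4 Y12.6
G1 X0.0 Y12.6
G1 X0.0 Y0.0
; layer 4
G0 Z3.8
G0 X0.0 Y0.0
G1 X20.4 Y0.0
G1 X20.4 Y12.6
G1 X0.0 Y12.6
G1 X0.0 Y0.0
; layer 5
G0 Z4.8
G0 X0.0 Y0.0
G1 X20.4 Y0.0
G1 X20.4 Y12.6
G1 X0.0 Y12.6
G1 X0.0 Y0.0
; layer 6
G0 Z5.7
G0 X0.0 Y0.0
G1 X20.4 Y0.0
G1 X20.4 Y12.6
G1 X0.0 Y12.6
G1 X0.0 Y0.0
; layer 7
G0 Z6.6
G0 X0.0 Y0.0
G1 X20.4 Y0.0
G1 X20.4 Y12.6
G1 X0.0 Y12.6
G1 X0.0 Y0.0
; layer 8
G0 Z7.6
G0 X0.0 Y0.0
G1 X20.4 Y0.0
G1 X20.4 Y12.6
G1 X0.0 Y12.6
G1 X0.0 Y0.0
M2 ; end

The solid is a rectangular box, roughly 20.4 × 12.6 mm footprint and 7.6 mm tall. Slicing at Δz = 0.9 mm — 8 equal slices spanning the solid's height, so layer i sits at z = i·h/8 — gives 8 non-empty perimeters. Each is a 4-segment closed polygon; G0 lifts to the layer z and rapids to the start vertex, then G1 traces the edges.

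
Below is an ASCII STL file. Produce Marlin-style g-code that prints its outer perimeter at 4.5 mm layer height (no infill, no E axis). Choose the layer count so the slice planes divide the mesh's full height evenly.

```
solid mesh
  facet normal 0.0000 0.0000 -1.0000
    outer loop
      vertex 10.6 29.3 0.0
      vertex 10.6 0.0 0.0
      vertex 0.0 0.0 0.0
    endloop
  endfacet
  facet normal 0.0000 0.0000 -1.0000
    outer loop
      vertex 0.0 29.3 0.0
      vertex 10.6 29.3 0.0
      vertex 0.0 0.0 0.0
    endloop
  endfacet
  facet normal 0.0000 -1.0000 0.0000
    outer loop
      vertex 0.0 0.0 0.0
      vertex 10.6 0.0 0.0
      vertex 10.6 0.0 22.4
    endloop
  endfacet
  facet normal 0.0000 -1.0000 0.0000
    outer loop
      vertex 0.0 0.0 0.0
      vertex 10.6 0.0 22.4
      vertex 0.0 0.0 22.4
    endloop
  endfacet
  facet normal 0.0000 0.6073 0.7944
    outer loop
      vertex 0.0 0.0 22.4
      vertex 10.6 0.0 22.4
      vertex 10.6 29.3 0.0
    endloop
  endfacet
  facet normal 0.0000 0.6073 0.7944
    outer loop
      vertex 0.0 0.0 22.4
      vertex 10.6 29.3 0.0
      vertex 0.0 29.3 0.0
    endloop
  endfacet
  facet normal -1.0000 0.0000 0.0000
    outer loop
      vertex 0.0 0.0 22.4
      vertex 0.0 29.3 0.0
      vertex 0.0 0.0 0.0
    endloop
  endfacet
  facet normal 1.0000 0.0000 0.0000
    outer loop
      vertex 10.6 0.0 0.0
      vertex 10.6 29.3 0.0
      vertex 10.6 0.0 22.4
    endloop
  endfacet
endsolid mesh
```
; perimeter-only toolpath
G21 ; units = mm
G90 ; absolute positioning
G28 ; home
; layer 1
G0 Z4.5
G0 X0.0 Y0.0
G1 X10.6 Y0.0
G1 X10.6 Y23.4
G1 X0.0 Y23.4
G1 X0.0 Y0.0
; layer 2
G0 Z9.0
G0 X0.0 Y0.0
G1 X10.6 Y0.0
G1 X10.6 Y17.6
G1 X0.0 Y17.6
G1 X0.0 Y0.0
; layer 3
G0 Z13.4
G0 X0.0 Y0.0
G1 X10.6 Y0.0
G1 X10.6 Y11.7
G1 X0.0 Y11.7
G1 X0.0 Y0.0
; layer 4
G0 Z17.9
G0 X0.0 Y0.0
G1 X10.6 Y0.0
G1 X10.6 Y5.9
G1 X0.0 Y5.9
G1 X0.0 Y0.0
M2 ; end

The solid is a wedge (ramp): 10.6 × 29.3 mm base, rising to 22.4 mm along the y=0 edge and sloping linearly to z=0 at y=29.3. Slicing at Δz = 4.5 mm — 5 equal slices spanning the solid's height, so layer i sits at z = i·h/5 — gives 4 non-empty perimeters. Each is a 4-segment closed polygon; G0 lifts to the layer z and rapids to the start vertex, then G1 traces the edges. The cross-section shrinks linearly with z (the slice at the apex is degenerate and omitted).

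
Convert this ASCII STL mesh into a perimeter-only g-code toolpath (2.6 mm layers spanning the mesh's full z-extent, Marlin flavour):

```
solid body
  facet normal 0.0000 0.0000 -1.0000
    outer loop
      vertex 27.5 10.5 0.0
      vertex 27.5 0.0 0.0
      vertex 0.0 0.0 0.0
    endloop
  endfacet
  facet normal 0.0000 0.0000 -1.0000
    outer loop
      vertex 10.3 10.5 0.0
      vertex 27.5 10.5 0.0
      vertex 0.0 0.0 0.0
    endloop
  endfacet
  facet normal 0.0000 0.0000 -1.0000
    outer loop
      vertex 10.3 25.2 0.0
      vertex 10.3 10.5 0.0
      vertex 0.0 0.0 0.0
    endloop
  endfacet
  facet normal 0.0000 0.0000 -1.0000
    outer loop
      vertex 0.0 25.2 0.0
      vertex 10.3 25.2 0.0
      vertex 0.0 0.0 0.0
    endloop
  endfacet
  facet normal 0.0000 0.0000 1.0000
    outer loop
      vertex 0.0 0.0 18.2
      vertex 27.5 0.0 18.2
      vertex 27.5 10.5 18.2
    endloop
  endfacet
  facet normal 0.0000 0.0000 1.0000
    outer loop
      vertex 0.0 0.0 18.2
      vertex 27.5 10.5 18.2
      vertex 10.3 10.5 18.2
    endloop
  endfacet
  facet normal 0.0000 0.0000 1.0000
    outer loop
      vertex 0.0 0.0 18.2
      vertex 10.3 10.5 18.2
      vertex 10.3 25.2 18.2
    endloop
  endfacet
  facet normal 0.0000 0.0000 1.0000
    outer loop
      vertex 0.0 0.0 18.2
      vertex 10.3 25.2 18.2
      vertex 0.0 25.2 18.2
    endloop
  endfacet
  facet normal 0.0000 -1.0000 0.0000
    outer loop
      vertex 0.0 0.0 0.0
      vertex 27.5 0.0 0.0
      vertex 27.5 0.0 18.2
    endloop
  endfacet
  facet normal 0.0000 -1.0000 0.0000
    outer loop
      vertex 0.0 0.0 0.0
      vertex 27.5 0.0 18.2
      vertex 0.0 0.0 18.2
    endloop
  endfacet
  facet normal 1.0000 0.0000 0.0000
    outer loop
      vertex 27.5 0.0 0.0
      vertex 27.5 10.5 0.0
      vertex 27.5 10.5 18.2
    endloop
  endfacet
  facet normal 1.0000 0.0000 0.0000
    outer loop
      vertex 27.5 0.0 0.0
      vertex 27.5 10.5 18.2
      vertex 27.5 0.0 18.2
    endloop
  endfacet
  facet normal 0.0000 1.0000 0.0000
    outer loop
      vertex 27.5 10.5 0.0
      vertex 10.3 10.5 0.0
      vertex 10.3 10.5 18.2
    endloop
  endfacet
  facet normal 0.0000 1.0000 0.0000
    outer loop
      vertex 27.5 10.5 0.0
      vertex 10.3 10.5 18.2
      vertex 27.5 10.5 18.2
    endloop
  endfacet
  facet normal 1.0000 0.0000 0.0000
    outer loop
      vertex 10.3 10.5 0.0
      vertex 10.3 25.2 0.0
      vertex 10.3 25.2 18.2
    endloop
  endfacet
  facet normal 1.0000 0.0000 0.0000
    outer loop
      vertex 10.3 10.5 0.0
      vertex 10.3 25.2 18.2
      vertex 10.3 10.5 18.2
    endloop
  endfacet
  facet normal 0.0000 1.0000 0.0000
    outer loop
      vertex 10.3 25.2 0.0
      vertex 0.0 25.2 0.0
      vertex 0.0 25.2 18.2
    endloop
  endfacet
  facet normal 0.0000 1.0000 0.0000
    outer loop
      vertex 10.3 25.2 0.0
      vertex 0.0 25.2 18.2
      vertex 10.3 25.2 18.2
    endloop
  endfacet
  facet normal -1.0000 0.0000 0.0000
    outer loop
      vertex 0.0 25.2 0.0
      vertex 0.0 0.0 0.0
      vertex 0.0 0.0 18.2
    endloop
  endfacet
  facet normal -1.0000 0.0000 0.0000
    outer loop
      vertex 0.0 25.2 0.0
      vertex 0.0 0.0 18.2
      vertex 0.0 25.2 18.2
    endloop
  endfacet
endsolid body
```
; perimeter-only toolpath
G21 ; units = mm
G90 ; absolute positioning
G28 ; home
; layer 1
G0 Z2.6
G0 X0.0 Y0.0
G1 X27.5 Y0.0
G1 X27.5 Y10.5
G1 X10.3 Y10.5
G1 X10.3 Y25.2
G1 X0.0 Y25.2
G1 X0.0 Y0.0
; layer 2
G0 Z5.2
G0 X0.0 Y0.0
G1 X27.5 Y0.0
G1 X27.5 Y10.5
G1 X10.3 Y10.5
G1 X10.3 Y25.2
G1 X0.0 Y25.2
G1 X0.0 Y0.0
; layer 3
G0 Z7.8
G0 X0.0 Y0.0
G1 X27.5 Y0.0
G1 X27.5 Y10.5
G1 X10.3 Y10.5
G1 X10.3 Y25.2
G1 X0.0 Y25.2
G1 X0.0 Y0.0
; layer 4
G0 Z10.4
G0 X0.0 Y0.0
G1 X27.5 Y0.0
G1 X27.5 Y10.5
G1 X10.3 Y10.5
G1 X10.3 Y25.2
G1 X0.0 Y25.2
G1 X0.0 Y0.0
; layer 5
G0 Z13.0
G0 X0.0 Y0.0
G1 X27.5 Y0.0
G1 X27.5 Y10.5
G1 X10.3 Y10.5
G1 X10.3 Y25.2
G1 X0.0 Y25.2
G1 X0.0 Y0.0
; layer 6
G0 Z15.6
G0 X0.0 Y0.0
G1 X27.5 Y0.0
G1 X27.5 Y10.5
G1 X10.3 Y10.5
G1 X10.3 Y25.2
G1 X0.0 Y25.2
G1 X0.0 Y0.0
; layer 7
G0 Z18.2
G0 X0.0 Y0.0
G1 X27.5 Y0.0
G1 X27.5 Y10.5
G1 X10.3 Y10.5
G1 X10.3 Y25.2
G1 X0.0 Y25.2
G1 X0.0 Y0.0
M2 ; end

The solid is an L-shaped prism: outer 27.5 × 25.2 mm, arm thicknesses ≈ 10.5 mm (horizontal) and 10.3 mm (vertical), extruded 18.2 mm in z. Slicing at Δz = 2.6 mm — 7 equal slices spanning the solid's height, so layer i sits at z = i·h/7 — gives 7 non-empty perimeters. Each is a 6-segment closed polygon; G0 lifts to the layer z and rapids to the start vertex, then G1 traces the edges.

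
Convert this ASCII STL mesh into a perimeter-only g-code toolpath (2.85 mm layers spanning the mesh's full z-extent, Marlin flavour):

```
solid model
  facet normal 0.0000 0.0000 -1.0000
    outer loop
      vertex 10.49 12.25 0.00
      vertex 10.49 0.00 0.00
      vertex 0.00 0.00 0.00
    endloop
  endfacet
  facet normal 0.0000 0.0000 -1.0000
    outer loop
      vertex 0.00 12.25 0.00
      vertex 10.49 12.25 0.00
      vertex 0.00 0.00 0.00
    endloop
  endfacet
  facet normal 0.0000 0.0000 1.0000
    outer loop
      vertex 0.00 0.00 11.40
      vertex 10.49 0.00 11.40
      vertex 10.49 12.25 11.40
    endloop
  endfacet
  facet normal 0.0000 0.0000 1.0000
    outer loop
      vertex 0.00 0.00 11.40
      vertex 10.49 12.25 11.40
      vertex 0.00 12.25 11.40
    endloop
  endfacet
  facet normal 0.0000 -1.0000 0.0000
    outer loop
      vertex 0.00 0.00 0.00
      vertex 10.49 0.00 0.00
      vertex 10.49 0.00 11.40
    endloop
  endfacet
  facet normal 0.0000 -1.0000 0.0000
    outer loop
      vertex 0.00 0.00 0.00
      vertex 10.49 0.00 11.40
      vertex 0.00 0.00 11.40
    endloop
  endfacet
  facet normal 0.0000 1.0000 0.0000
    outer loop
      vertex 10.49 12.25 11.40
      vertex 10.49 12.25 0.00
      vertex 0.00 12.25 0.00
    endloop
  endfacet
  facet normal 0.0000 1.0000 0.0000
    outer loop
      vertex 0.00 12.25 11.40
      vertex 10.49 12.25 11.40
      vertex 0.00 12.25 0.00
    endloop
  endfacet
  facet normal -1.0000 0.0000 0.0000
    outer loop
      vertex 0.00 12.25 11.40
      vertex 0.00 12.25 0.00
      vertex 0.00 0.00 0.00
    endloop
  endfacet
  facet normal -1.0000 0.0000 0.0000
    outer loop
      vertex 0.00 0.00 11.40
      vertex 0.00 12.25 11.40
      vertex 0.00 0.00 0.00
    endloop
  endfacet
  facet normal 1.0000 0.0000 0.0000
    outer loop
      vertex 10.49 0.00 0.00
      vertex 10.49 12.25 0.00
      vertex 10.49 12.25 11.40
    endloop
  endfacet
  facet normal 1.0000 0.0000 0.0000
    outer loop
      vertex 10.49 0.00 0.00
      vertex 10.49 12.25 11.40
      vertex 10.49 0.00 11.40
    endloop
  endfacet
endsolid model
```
; perimeter-only toolpath
G21 ; units = mm
G90 ; absolute positioning
G28 ; home
; layer 1
G0 Z2.85
G0 X0.00 Y0.00
G1 X10.49 Y0.00
G1 X10.49 Y12.25
G1 X0.00 Y12.25
G1 X0.00 Y0.00
; layer 2
G0 Z5.70
G0 X0.00 Y0.00
G1 X10.49 Y0.00
G1 X10.49 Y12.25
G1 X0.00 Y12.25
G1 X0.00 Y0.00
; layer 3
G0 Z8.55
G0 X0.00 Y0.00
G1 X10.49 Y0.00
G1 X10.49 Y12.25
G1 X0.00 Y12.25
G1 X0.00 Y0.00
; layer 4
G0 Z11.40
G0 X0.00 Y0.00
G1 X10.49 Y0.00
G1 X10.49 Y12.25
G1 X0.00 Y12.25
G1 X0.00 Y0.00
M2 ; end

The solid is a rectangular box, roughly 10.5 × 12.2 mm footprint and 11.4 mm tall. Slicing at Δz = 2.85 mm — 4 equal slices spanning the solid's height, so layer i sits at z = i·h/4 — gives 4 non-empty perimeters. Each is a 4-segment closed polygon; G0 lifts to the layer z and rapids to the start vertex, then G1 traces the edges.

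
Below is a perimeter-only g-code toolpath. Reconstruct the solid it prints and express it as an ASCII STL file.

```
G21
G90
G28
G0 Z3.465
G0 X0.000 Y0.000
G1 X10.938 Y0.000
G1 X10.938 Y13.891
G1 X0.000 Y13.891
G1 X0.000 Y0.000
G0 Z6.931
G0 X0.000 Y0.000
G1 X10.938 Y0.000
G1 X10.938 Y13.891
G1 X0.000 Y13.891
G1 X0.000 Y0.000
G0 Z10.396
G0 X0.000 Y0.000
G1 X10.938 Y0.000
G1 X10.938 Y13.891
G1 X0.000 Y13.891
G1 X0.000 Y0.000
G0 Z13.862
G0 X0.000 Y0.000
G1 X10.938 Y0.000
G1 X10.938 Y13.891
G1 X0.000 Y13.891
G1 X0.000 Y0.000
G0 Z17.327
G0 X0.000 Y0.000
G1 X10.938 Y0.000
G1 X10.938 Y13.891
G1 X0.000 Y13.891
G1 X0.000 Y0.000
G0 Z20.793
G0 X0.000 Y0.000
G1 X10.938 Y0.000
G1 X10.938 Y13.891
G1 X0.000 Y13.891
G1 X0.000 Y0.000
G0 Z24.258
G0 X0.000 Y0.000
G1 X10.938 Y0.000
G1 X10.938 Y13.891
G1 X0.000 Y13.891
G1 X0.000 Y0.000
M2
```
solid part
  facet normal 0.0000 0.0000 -1.0000
    outer loop
      vertex 10.938 13.891 0.000
      vertex 10.938 0.000 0.000
      vertex 0.000 0.000 0.000
    endloop
  endfacet
  facet normal 0.0000 0.0000 -1.0000
    outer loop
      vertex 0.000 13.891 0.000
      vertex 10.938 13.891 0.000
      vertex 0.000 0.000 0.000
    endloop
  endfacet
  facet normal 0.0000 0.0000 1.0000
    outer loop
      vertex 0.000 0.000 24.258
      vertex 10.938 0.000 24.258
      vertex 10.938 13.891 24.258
    endloop
  endfacet
  facet normal 0.0000 0.0000 1.0000
    outer loop
      vertex 0.000 0.000 24.258
      vertex 10.938 13.891 24.258
      vertex 0.000 13.891 24.258
    endloop
  endfacet
  facet normal 0.0000 -1.0000 0.0000
    outer loop
      vertex 0.000 0.000 0.000
      vertex 10.938 0.000 0.000
      vertex 10.938 0.000 24.258
    endloop
  endfacet
  facet normal 0.0000 -1.0000 0.0000
    outer loop
      vertex 0.000 0.000 0.000
      vertex 10.938 0.000 24.258
      vertex 0.000 0.000 24.258
    endloop
  endfacet
  facet normal 0.0000 1.0000 0.0000
    outer loop
      vertex 10.938 13.891 24.258
      vertex 10.938 13.891 0.000
      vertex 0.000 13.891 0.000
    endloop
  endfacet
  facet normal 0.0000 1.0000 0.0000
    outer loop
      vertex 0.000 13.891 24.258
      vertex 10.938 13.891 24.258
      vertex 0.000 13.891 0.000
    endloop
  endfacet
  facet normal -1.0000 0.0000 0.0000
    outer loop
      vertex 0.000 13.891 24.258
      vertex 0.000 13.891 0.000
      vertex 0.000 0.000 0.000
    endloop
  endfacet
  facet normal -1.0000 0.0000 0.0000
    outer loop
      vertex 0.000 0.000 24.258
      vertex 0.000 13.891 24.258
      vertex 0.000 0.000 0.000
    endloop
  endfacet
  facet normal 1.0000 0.0000 0.0000
    outer loop
      vertex 10.938 0.000 0.000
      vertex 10.938 13.891 0.000
      vertex 10.938 13.891 24.258
    endloop
  endfacet
  facet normal 1.0000 0.0000 0.0000
    outer loop
      vertex 10.938 0.000 0.000
      vertex 10.938 13.891 24.258
      vertex 10.938 0.000 24.258
    endloop
  endfacet
endsolid part

The G0 Z moves step by Δz≈3.465 mm. Every layer's G1 loop is the same polygon, so the solid is a straight extrusion of it from z=0 to z≈24.3. Closing with flat bottom and top caps and triangulating gives 12 facets — a rectangular box, roughly 10.9 × 13.9 mm footprint and 24.3 mm tall.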